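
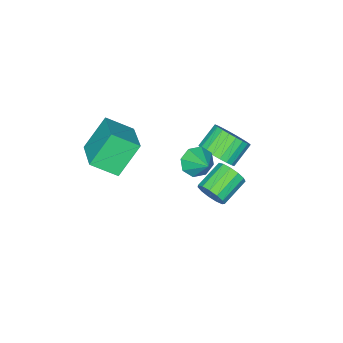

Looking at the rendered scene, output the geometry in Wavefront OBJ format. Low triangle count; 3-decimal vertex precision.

v 1.802 2.216 1.582
v 2.304 2.443 0.989
v 2.198 3.264 2.318
v 1.74 2.695 0.932
v 1.213 2.667 1.257
v 1.031 2.374 1.772
v 1.3 1.989 2.176
v 1.864 1.737 2.232
v 2.391 1.765 1.908
v 2.574 2.058 1.393
v -1.282 0.55 -1.552
v -0.793 1.204 -0.959
v -1.869 1.225 -0.095
v -2.358 0.57 -0.688
v -0.984 1.449 -1.202
v -2.059 1.469 -0.338
v -1.22 1.556 -1.499
v -2.295 1.577 -0.634
v -1.465 1.511 -1.803
v -2.541 1.531 -0.939
v -1.683 1.319 -2.07
v -2.759 1.339 -1.206
v -1.84 1.009 -2.257
v -2.916 1.03 -1.393
v -1.912 0.63 -2.338
v -2.987 0.651 -1.474
v -1.888 0.239 -2.298
v -2.963 0.26 -1.434
v -1.771 -0.105 -2.145
v -2.847 -0.084 -1.281
v -1.581 -0.349 -1.902
v -2.656 -0.329 -1.038
v -1.345 -0.457 -1.606
v -2.42 -0.436 -0.741
v -1.099 -0.411 -1.301
v -2.175 -0.391 -0.437
v -0.881 -0.219 -1.034
v -1.957 -0.199 -0.17
v -0.724 0.09 -0.847
v -1.8 0.111 0.017
v -0.653 0.469 -0.766
v -1.728 0.49 0.098
v -0.677 0.86 -0.806
v -1.752 0.881 0.058
v -0.606 0.866 -3.936
v -0.308 0.588 -3.235
v -1.797 0.537 -2.624
v -2.094 0.814 -3.324
v -0.311 1.044 -3.203
v -1.799 0.993 -2.591
v -0.407 1.442 -3.403
v -1.895 1.391 -2.791
v -0.566 1.658 -3.773
v -2.054 1.607 -3.161
v -0.738 1.622 -4.194
v -2.226 1.571 -3.582
v -0.868 1.346 -4.533
v -2.356 1.295 -3.922
v -0.915 0.917 -4.683
v -2.403 0.866 -4.071
v -0.863 0.472 -4.595
v -2.352 0.421 -3.984
v -0.73 0.152 -4.298
v -2.219 0.101 -3.687
v -0.558 0.058 -3.886
v -2.046 0.007 -3.275
v -0.4 0.221 -3.49
v -1.889 0.17 -2.878
v 2.731 -2.258 -0.766
v 3.585 -3.232 0.049
v 1.515 -2.05 0.757
v 2.369 -3.023 1.572
v 3.871 -0.677 -0.072
v 4.725 -1.65 0.743
v 2.655 -0.468 1.451
v 3.509 -1.442 2.266
f 2 1 4
f 2 4 3
f 4 1 5
f 4 5 3
f 5 1 6
f 5 6 3
f 6 1 7
f 6 7 3
f 7 1 8
f 7 8 3
f 8 1 9
f 8 9 3
f 9 1 10
f 9 10 3
f 10 1 2
f 10 2 3
f 12 11 15
f 12 15 13
f 13 15 16
f 13 16 14
f 15 11 17
f 15 17 16
f 16 17 18
f 16 18 14
f 17 11 19
f 17 19 18
f 18 19 20
f 18 20 14
f 19 11 21
f 19 21 20
f 20 21 22
f 20 22 14
f 21 11 23
f 21 23 22
f 22 23 24
f 22 24 14
f 23 11 25
f 23 25 24
f 24 25 26
f 24 26 14
f 25 11 27
f 25 27 26
f 26 27 28
f 26 28 14
f 27 11 29
f 27 29 28
f 28 29 30
f 28 30 14
f 29 11 31
f 29 31 30
f 30 31 32
f 30 32 14
f 31 11 33
f 31 33 32
f 32 33 34
f 32 34 14
f 33 11 35
f 33 35 34
f 34 35 36
f 34 36 14
f 35 11 37
f 35 37 36
f 36 37 38
f 36 38 14
f 37 11 39
f 37 39 38
f 38 39 40
f 38 40 14
f 39 11 41
f 39 41 40
f 40 41 42
f 40 42 14
f 41 11 43
f 41 43 42
f 42 43 44
f 42 44 14
f 43 11 12
f 43 12 44
f 44 12 13
f 44 13 14
f 46 45 49
f 46 49 47
f 47 49 50
f 47 50 48
f 49 45 51
f 49 51 50
f 50 51 52
f 50 52 48
f 51 45 53
f 51 53 52
f 52 53 54
f 52 54 48
f 53 45 55
f 53 55 54
f 54 55 56
f 54 56 48
f 55 45 57
f 55 57 56
f 56 57 58
f 56 58 48
f 57 45 59
f 57 59 58
f 58 59 60
f 58 60 48
f 59 45 61
f 59 61 60
f 60 61 62
f 60 62 48
f 61 45 63
f 61 63 62
f 62 63 64
f 62 64 48
f 63 45 65
f 63 65 64
f 64 65 66
f 64 66 48
f 65 45 67
f 65 67 66
f 66 67 68
f 66 68 48
f 67 45 46
f 67 46 68
f 68 46 47
f 68 47 48
f 70 72 69
f 73 70 69
f 69 72 71
f 71 73 69
f 70 76 72
f 74 70 73
f 74 76 70
f 72 76 71
f 75 73 71
f 71 76 75
f 75 74 73
f 76 74 75



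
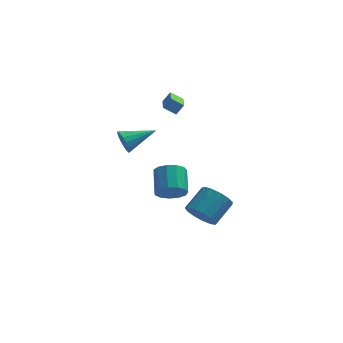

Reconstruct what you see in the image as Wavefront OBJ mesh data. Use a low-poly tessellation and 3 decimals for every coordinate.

v 3.175 -4.484 -2.62
v 4.048 -4.63 -3.24
v 4.957 -3.442 -2.239
v 4.085 -3.296 -1.62
v 3.732 -4.176 -3.493
v 4.642 -2.987 -2.492
v 3.24 -3.819 -3.469
v 4.149 -2.631 -2.468
v 2.727 -3.673 -3.175
v 3.636 -2.485 -2.175
v 2.356 -3.785 -2.706
v 3.266 -2.597 -1.705
v 2.246 -4.119 -2.209
v 3.155 -2.931 -1.208
v 2.43 -4.569 -1.843
v 3.34 -3.38 -0.842
v 2.852 -4.991 -1.723
v 3.761 -3.803 -0.723
v 3.375 -5.253 -1.889
v 4.285 -4.065 -0.888
v 3.836 -5.271 -2.287
v 4.745 -4.082 -1.286
v 4.086 -5.038 -2.79
v 4.996 -3.85 -1.79
v 1.067 1.036 -4.308
v 1.939 0.797 -3.794
v 1.765 2.346 -2.778
v 0.893 2.584 -3.292
v 2.103 1.118 -4.256
v 1.928 2.667 -3.24
v 1.937 1.413 -4.734
v 1.763 2.962 -3.719
v 1.496 1.589 -5.077
v 1.321 3.137 -4.062
v 0.918 1.588 -5.176
v 0.743 3.137 -4.161
v 0.388 1.412 -4.999
v 0.213 2.961 -3.984
v 0.073 1.117 -4.603
v -0.101 2.666 -3.587
v 0.074 0.796 -4.112
v -0.1 2.344 -3.097
v 0.391 0.551 -3.684
v 0.216 2.099 -2.669
v 0.922 0.46 -3.454
v 0.747 2.008 -2.439
v 1.499 0.552 -3.495
v 1.324 2.1 -2.48
v 1.259 2.738 1.653
v 0.457 2.792 2.178
v 1.102 4.462 1.238
v 0.3 4.515 1.763
v 1.72 2.945 2.337
v 0.918 2.998 2.862
v 1.563 4.668 1.922
v 0.761 4.722 2.447
v -1.645 -0.497 1.009
v -1.294 -0.77 0.262
v 0.225 0.377 1.571
v -1.458 -0.36 0.171
v -1.672 0.013 0.305
v -1.879 0.249 0.627
v -2.024 0.285 1.052
v -2.067 0.112 1.466
v -1.997 -0.225 1.757
v -1.833 -0.634 1.848
v -1.619 -1.007 1.714
v -1.411 -1.243 1.391
v -1.267 -1.279 0.966
v -1.224 -1.106 0.553
f 2 1 5
f 2 5 3
f 3 5 6
f 3 6 4
f 5 1 7
f 5 7 6
f 6 7 8
f 6 8 4
f 7 1 9
f 7 9 8
f 8 9 10
f 8 10 4
f 9 1 11
f 9 11 10
f 10 11 12
f 10 12 4
f 11 1 13
f 11 13 12
f 12 13 14
f 12 14 4
f 13 1 15
f 13 15 14
f 14 15 16
f 14 16 4
f 15 1 17
f 15 17 16
f 16 17 18
f 16 18 4
f 17 1 19
f 17 19 18
f 18 19 20
f 18 20 4
f 19 1 21
f 19 21 20
f 20 21 22
f 20 22 4
f 21 1 23
f 21 23 22
f 22 23 24
f 22 24 4
f 23 1 2
f 23 2 24
f 24 2 3
f 24 3 4
f 26 25 29
f 26 29 27
f 27 29 30
f 27 30 28
f 29 25 31
f 29 31 30
f 30 31 32
f 30 32 28
f 31 25 33
f 31 33 32
f 32 33 34
f 32 34 28
f 33 25 35
f 33 35 34
f 34 35 36
f 34 36 28
f 35 25 37
f 35 37 36
f 36 37 38
f 36 38 28
f 37 25 39
f 37 39 38
f 38 39 40
f 38 40 28
f 39 25 41
f 39 41 40
f 40 41 42
f 40 42 28
f 41 25 43
f 41 43 42
f 42 43 44
f 42 44 28
f 43 25 45
f 43 45 44
f 44 45 46
f 44 46 28
f 45 25 47
f 45 47 46
f 46 47 48
f 46 48 28
f 47 25 26
f 47 26 48
f 48 26 27
f 48 27 28
f 50 52 49
f 53 50 49
f 49 52 51
f 51 53 49
f 50 56 52
f 54 50 53
f 54 56 50
f 52 56 51
f 55 53 51
f 51 56 55
f 55 54 53
f 56 54 55
f 58 57 60
f 58 60 59
f 60 57 61
f 60 61 59
f 61 57 62
f 61 62 59
f 62 57 63
f 62 63 59
f 63 57 64
f 63 64 59
f 64 57 65
f 64 65 59
f 65 57 66
f 65 66 59
f 66 57 67
f 66 67 59
f 67 57 68
f 67 68 59
f 68 57 69
f 68 69 59
f 69 57 70
f 69 70 59
f 70 57 58
f 70 58 59



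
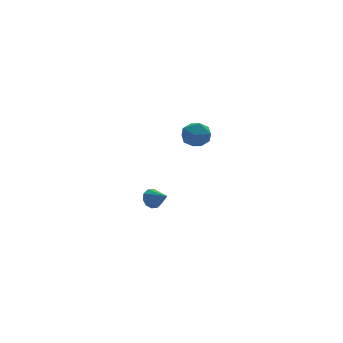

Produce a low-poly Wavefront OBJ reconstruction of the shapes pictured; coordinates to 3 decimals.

v -3.401 1.79 -4.054
v -2.907 1.719 -4.501
v -2.979 0.77 -3.426
v -2.769 1.963 -4.197
v -2.872 2.141 -3.837
v -3.177 2.185 -3.561
v -3.567 2.079 -3.472
v -3.894 1.862 -3.606
v -4.032 1.618 -3.91
v -3.929 1.44 -4.27
v -3.624 1.396 -4.546
v -3.234 1.502 -4.635
v -3.091 -2.647 3.661
v -2.362 -3.135 3.487
v -3.898 -3.585 2.913
v -3.169 -4.073 2.739
v -3.492 -4.033 3.571
v -2.994 -3.454 4.034
v -3.266 -3.266 2.366
v -2.768 -2.687 2.829
v -2.471 -3.517 2.687
v -2.61 -3.992 3.431
v -3.65 -2.728 2.969
v -3.789 -3.203 3.713
f 2 1 4
f 2 4 3
f 4 1 5
f 4 5 3
f 5 1 6
f 5 6 3
f 6 1 7
f 6 7 3
f 7 1 8
f 7 8 3
f 8 1 9
f 8 9 3
f 9 1 10
f 9 10 3
f 10 1 11
f 10 11 3
f 11 1 12
f 11 12 3
f 12 1 2
f 12 2 3
f 13 24 18
f 13 18 14
f 13 14 20
f 13 20 23
f 13 23 24
f 14 18 22
f 18 24 17
f 24 23 15
f 23 20 19
f 20 14 21
f 16 22 17
f 16 17 15
f 16 15 19
f 16 19 21
f 16 21 22
f 17 22 18
f 15 17 24
f 19 15 23
f 21 19 20
f 22 21 14



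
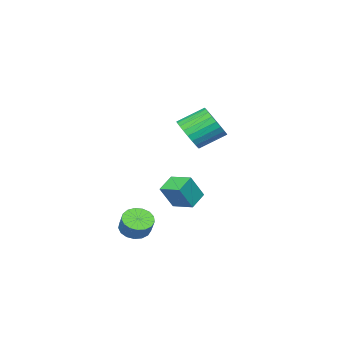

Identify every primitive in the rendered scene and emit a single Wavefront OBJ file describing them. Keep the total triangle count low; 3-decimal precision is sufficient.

v 0.254 0.452 2.221
v 1.004 0.839 2.775
v -0.084 1.716 3.634
v -0.834 1.328 3.079
v 0.983 1.101 2.481
v -0.105 1.978 3.34
v 0.85 1.263 2.147
v -0.237 2.14 3.006
v 0.627 1.302 1.825
v -0.46 2.179 2.683
v 0.347 1.212 1.563
v -0.74 2.089 2.421
v 0.053 1.006 1.4
v -1.035 1.883 2.259
v -0.21 0.715 1.363
v -1.298 1.592 2.222
v -0.403 0.384 1.457
v -1.491 1.261 2.315
v -0.496 0.064 1.666
v -1.584 0.941 2.525
v -0.475 -0.198 1.96
v -1.563 0.679 2.819
v -0.343 -0.36 2.294
v -1.43 0.517 3.153
v -0.12 -0.399 2.617
v -1.207 0.478 3.475
v 0.16 -0.309 2.879
v -0.927 0.568 3.737
v 0.455 -0.103 3.041
v -0.633 0.774 3.9
v 0.718 0.188 3.078
v -0.37 1.065 3.937
v 0.911 0.519 2.985
v -0.177 1.396 3.843
v 2.359 -1.139 -3.877
v 3.085 -1.009 -4.234
v 3.408 -0.471 -3.38
v 2.681 -0.601 -3.023
v 2.869 -0.702 -4.346
v 3.192 -0.163 -3.492
v 2.536 -0.494 -4.351
v 2.859 0.044 -3.497
v 2.162 -0.435 -4.247
v 2.485 0.104 -3.393
v 1.833 -0.536 -4.059
v 2.156 0.002 -3.205
v 1.625 -0.776 -3.829
v 1.948 -0.238 -2.975
v 1.584 -1.099 -3.61
v 1.907 -0.561 -2.756
v 1.721 -1.432 -3.452
v 2.044 -0.893 -2.598
v 2.004 -1.697 -3.391
v 2.327 -1.158 -2.537
v 2.368 -1.834 -3.442
v 2.691 -1.296 -2.588
v 2.73 -1.813 -3.593
v 3.053 -1.274 -2.739
v 3.007 -1.637 -3.808
v 3.33 -1.098 -2.954
v 3.135 -1.347 -4.04
v 3.458 -0.808 -3.186
v -2.288 -2.814 -4.168
v -3.328 -2.961 -3.608
v -2.343 -1.498 -3.925
v -3.383 -1.644 -3.365
v -1.517 -3.036 -2.795
v -2.557 -3.182 -2.235
v -1.572 -1.719 -2.552
v -2.612 -1.866 -1.992
f 2 1 5
f 2 5 3
f 3 5 6
f 3 6 4
f 5 1 7
f 5 7 6
f 6 7 8
f 6 8 4
f 7 1 9
f 7 9 8
f 8 9 10
f 8 10 4
f 9 1 11
f 9 11 10
f 10 11 12
f 10 12 4
f 11 1 13
f 11 13 12
f 12 13 14
f 12 14 4
f 13 1 15
f 13 15 14
f 14 15 16
f 14 16 4
f 15 1 17
f 15 17 16
f 16 17 18
f 16 18 4
f 17 1 19
f 17 19 18
f 18 19 20
f 18 20 4
f 19 1 21
f 19 21 20
f 20 21 22
f 20 22 4
f 21 1 23
f 21 23 22
f 22 23 24
f 22 24 4
f 23 1 25
f 23 25 24
f 24 25 26
f 24 26 4
f 25 1 27
f 25 27 26
f 26 27 28
f 26 28 4
f 27 1 29
f 27 29 28
f 28 29 30
f 28 30 4
f 29 1 31
f 29 31 30
f 30 31 32
f 30 32 4
f 31 1 33
f 31 33 32
f 32 33 34
f 32 34 4
f 33 1 2
f 33 2 34
f 34 2 3
f 34 3 4
f 36 35 39
f 36 39 37
f 37 39 40
f 37 40 38
f 39 35 41
f 39 41 40
f 40 41 42
f 40 42 38
f 41 35 43
f 41 43 42
f 42 43 44
f 42 44 38
f 43 35 45
f 43 45 44
f 44 45 46
f 44 46 38
f 45 35 47
f 45 47 46
f 46 47 48
f 46 48 38
f 47 35 49
f 47 49 48
f 48 49 50
f 48 50 38
f 49 35 51
f 49 51 50
f 50 51 52
f 50 52 38
f 51 35 53
f 51 53 52
f 52 53 54
f 52 54 38
f 53 35 55
f 53 55 54
f 54 55 56
f 54 56 38
f 55 35 57
f 55 57 56
f 56 57 58
f 56 58 38
f 57 35 59
f 57 59 58
f 58 59 60
f 58 60 38
f 59 35 61
f 59 61 60
f 60 61 62
f 60 62 38
f 61 35 36
f 61 36 62
f 62 36 37
f 62 37 38
f 64 66 63
f 67 64 63
f 63 66 65
f 65 67 63
f 64 70 66
f 68 64 67
f 68 70 64
f 66 70 65
f 69 67 65
f 65 70 69
f 69 68 67
f 70 68 69



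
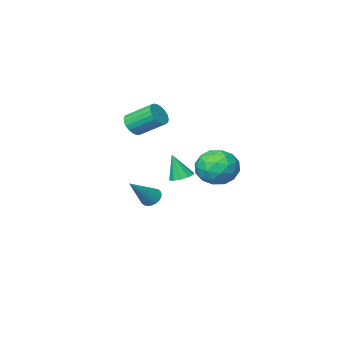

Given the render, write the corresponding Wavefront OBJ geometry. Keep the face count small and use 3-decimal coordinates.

v 1.98 -1.953 -1.271
v 2.312 -2.295 -1.524
v 3.26 -1.587 -0.089
v 2.353 -2.115 -1.625
v 2.338 -1.91 -1.672
v 2.269 -1.712 -1.658
v 2.155 -1.55 -1.585
v 2.015 -1.45 -1.464
v 1.869 -1.426 -1.314
v 1.74 -1.482 -1.157
v 1.648 -1.61 -1.017
v 1.606 -1.791 -0.916
v 1.621 -1.995 -0.869
v 1.691 -2.194 -0.883
v 1.805 -2.355 -0.956
v 1.945 -2.456 -1.077
v 2.091 -2.48 -1.228
v 2.219 -2.423 -1.385
v 1.182 3.97 2.557
v 2.016 4.493 2.643
v 2.004 2.767 1.897
v 2.838 3.29 1.983
v 2.386 2.944 2.791
v 1.878 3.687 3.199
v 2.142 3.573 1.341
v 1.634 4.316 1.749
v 2.609 4.247 1.891
v 2.761 3.859 2.788
v 1.259 3.401 1.752
v 1.411 3.013 2.649
v 1.527 4.337 2.658
v 2.493 2.923 1.882
v 2.228 2.72 2.357
v 2.718 3.027 2.408
v 1.446 3.864 2.985
v 1.936 4.171 3.035
v 2.154 3.261 3.122
v 2.084 3.089 1.505
v 2.574 3.396 1.555
v 1.302 4.233 2.132
v 1.792 4.54 2.183
v 1.866 3.999 1.418
v 2.366 4.5 2.267
v 2.849 3.793 1.879
v 2.44 3.959 1.501
v 2.141 4.396 1.741
v 2.455 4.272 2.793
v 2.938 3.565 2.406
v 2.672 3.361 2.881
v 2.374 3.798 3.12
v 2.803 4.127 2.352
v 1.082 3.695 2.134
v 1.565 2.988 1.747
v 1.646 3.462 1.42
v 1.348 3.899 1.659
v 1.171 3.467 2.661
v 1.654 2.76 2.273
v 1.879 2.864 2.799
v 1.58 3.301 3.039
v 1.217 3.133 2.188
v 3.282 -1.168 3.5
v 3.707 -1.204 3.95
v 2.963 -0.249 4.73
v 2.538 -0.212 4.28
v 3.8 -1.013 3.804
v 3.056 -0.057 4.584
v 3.803 -0.848 3.606
v 3.059 0.107 4.385
v 3.716 -0.739 3.389
v 2.972 0.216 4.169
v 3.554 -0.704 3.191
v 2.81 0.251 3.971
v 3.345 -0.749 3.047
v 2.601 0.206 3.827
v 3.125 -0.866 2.981
v 2.381 0.089 3.761
v 2.932 -1.036 3.005
v 2.188 -0.081 3.785
v 2.8 -1.228 3.115
v 2.056 -0.273 3.894
v 2.751 -1.41 3.291
v 2.007 -0.455 4.071
v 2.794 -1.55 3.503
v 2.05 -0.595 4.283
v 2.921 -1.624 3.715
v 2.177 -0.669 4.495
v 3.111 -1.619 3.89
v 2.367 -0.664 4.669
v 3.33 -1.536 3.997
v 2.586 -0.58 4.777
v 3.541 -1.389 4.018
v 2.797 -0.434 4.798
v 1.628 0.09 0.561
v 2.161 -0.033 0.4
v 1.932 -0.21 1.799
v 2.149 0.308 0.486
v 1.939 0.567 0.6
v 1.61 0.643 0.7
v 1.287 0.508 0.746
v 1.095 0.214 0.722
v 1.107 -0.128 0.636
v 1.317 -0.386 0.522
v 1.646 -0.462 0.422
v 1.969 -0.328 0.376
f 2 1 4
f 2 4 3
f 4 1 5
f 4 5 3
f 5 1 6
f 5 6 3
f 6 1 7
f 6 7 3
f 7 1 8
f 7 8 3
f 8 1 9
f 8 9 3
f 9 1 10
f 9 10 3
f 10 1 11
f 10 11 3
f 11 1 12
f 11 12 3
f 12 1 13
f 12 13 3
f 13 1 14
f 13 14 3
f 14 1 15
f 14 15 3
f 15 1 16
f 15 16 3
f 16 1 17
f 16 17 3
f 17 1 18
f 17 18 3
f 18 1 2
f 18 2 3
f 19 56 35
f 56 30 59
f 35 59 24
f 56 59 35
f 19 35 31
f 35 24 36
f 31 36 20
f 35 36 31
f 19 31 40
f 31 20 41
f 40 41 26
f 31 41 40
f 19 40 52
f 40 26 55
f 52 55 29
f 40 55 52
f 19 52 56
f 52 29 60
f 56 60 30
f 52 60 56
f 20 36 47
f 36 24 50
f 47 50 28
f 36 50 47
f 24 59 37
f 59 30 58
f 37 58 23
f 59 58 37
f 30 60 57
f 60 29 53
f 57 53 21
f 60 53 57
f 29 55 54
f 55 26 42
f 54 42 25
f 55 42 54
f 26 41 46
f 41 20 43
f 46 43 27
f 41 43 46
f 22 48 34
f 48 28 49
f 34 49 23
f 48 49 34
f 22 34 32
f 34 23 33
f 32 33 21
f 34 33 32
f 22 32 39
f 32 21 38
f 39 38 25
f 32 38 39
f 22 39 44
f 39 25 45
f 44 45 27
f 39 45 44
f 22 44 48
f 44 27 51
f 48 51 28
f 44 51 48
f 23 49 37
f 49 28 50
f 37 50 24
f 49 50 37
f 21 33 57
f 33 23 58
f 57 58 30
f 33 58 57
f 25 38 54
f 38 21 53
f 54 53 29
f 38 53 54
f 27 45 46
f 45 25 42
f 46 42 26
f 45 42 46
f 28 51 47
f 51 27 43
f 47 43 20
f 51 43 47
f 62 61 65
f 62 65 63
f 63 65 66
f 63 66 64
f 65 61 67
f 65 67 66
f 66 67 68
f 66 68 64
f 67 61 69
f 67 69 68
f 68 69 70
f 68 70 64
f 69 61 71
f 69 71 70
f 70 71 72
f 70 72 64
f 71 61 73
f 71 73 72
f 72 73 74
f 72 74 64
f 73 61 75
f 73 75 74
f 74 75 76
f 74 76 64
f 75 61 77
f 75 77 76
f 76 77 78
f 76 78 64
f 77 61 79
f 77 79 78
f 78 79 80
f 78 80 64
f 79 61 81
f 79 81 80
f 80 81 82
f 80 82 64
f 81 61 83
f 81 83 82
f 82 83 84
f 82 84 64
f 83 61 85
f 83 85 84
f 84 85 86
f 84 86 64
f 85 61 87
f 85 87 86
f 86 87 88
f 86 88 64
f 87 61 89
f 87 89 88
f 88 89 90
f 88 90 64
f 89 61 91
f 89 91 90
f 90 91 92
f 90 92 64
f 91 61 62
f 91 62 92
f 92 62 63
f 92 63 64
f 94 93 96
f 94 96 95
f 96 93 97
f 96 97 95
f 97 93 98
f 97 98 95
f 98 93 99
f 98 99 95
f 99 93 100
f 99 100 95
f 100 93 101
f 100 101 95
f 101 93 102
f 101 102 95
f 102 93 103
f 102 103 95
f 103 93 104
f 103 104 95
f 104 93 94
f 104 94 95



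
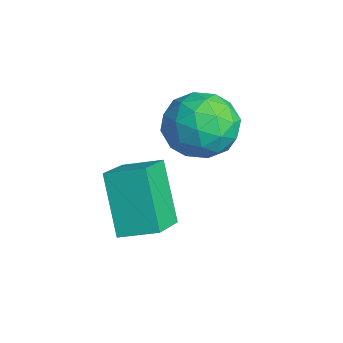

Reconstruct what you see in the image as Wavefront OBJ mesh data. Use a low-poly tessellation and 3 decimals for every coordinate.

v -2.629 1.271 3.313
v -1.489 1.388 2.838
v -3.111 -0.008 1.842
v -1.971 0.109 1.367
v -2.135 -0.473 2.45
v -1.837 0.317 3.359
v -2.763 1.063 1.321
v -2.465 1.853 2.23
v -1.572 1.259 1.607
v -1.184 0.31 2.305
v -3.416 1.07 2.375
v -3.028 0.121 3.073
v -2.017 1.441 3.205
v -2.583 -0.061 1.475
v -2.68 -0.404 2.112
v -2.01 -0.335 1.833
v -2.221 0.812 3.511
v -1.551 0.881 3.232
v -1.931 -0.213 3.004
v -3.049 0.499 1.448
v -2.379 0.568 1.169
v -2.59 1.715 2.847
v -1.92 1.784 2.568
v -2.669 1.593 1.676
v -1.395 1.435 2.202
v -1.678 0.683 1.337
v -2.144 1.244 1.31
v -1.969 1.708 1.844
v -1.167 0.876 2.612
v -1.45 0.125 1.747
v -1.547 -0.217 2.384
v -1.372 0.247 2.918
v -1.216 0.801 1.888
v -3.15 1.255 2.933
v -3.433 0.504 2.068
v -3.228 1.133 1.762
v -3.053 1.597 2.296
v -2.922 0.697 3.343
v -3.205 -0.055 2.478
v -2.631 -0.328 2.836
v -2.456 0.136 3.37
v -3.384 0.579 2.792
v -0.465 -1.929 -0.015
v -1.682 -1.905 1.757
v 0.102 -0.892 0.36
v -1.115 -0.868 2.132
v 0.715 -2.872 0.808
v -0.502 -2.848 2.58
v 1.282 -1.835 1.183
v 0.065 -1.811 2.955
f 1 38 17
f 38 12 41
f 17 41 6
f 38 41 17
f 1 17 13
f 17 6 18
f 13 18 2
f 17 18 13
f 1 13 22
f 13 2 23
f 22 23 8
f 13 23 22
f 1 22 34
f 22 8 37
f 34 37 11
f 22 37 34
f 1 34 38
f 34 11 42
f 38 42 12
f 34 42 38
f 2 18 29
f 18 6 32
f 29 32 10
f 18 32 29
f 6 41 19
f 41 12 40
f 19 40 5
f 41 40 19
f 12 42 39
f 42 11 35
f 39 35 3
f 42 35 39
f 11 37 36
f 37 8 24
f 36 24 7
f 37 24 36
f 8 23 28
f 23 2 25
f 28 25 9
f 23 25 28
f 4 30 16
f 30 10 31
f 16 31 5
f 30 31 16
f 4 16 14
f 16 5 15
f 14 15 3
f 16 15 14
f 4 14 21
f 14 3 20
f 21 20 7
f 14 20 21
f 4 21 26
f 21 7 27
f 26 27 9
f 21 27 26
f 4 26 30
f 26 9 33
f 30 33 10
f 26 33 30
f 5 31 19
f 31 10 32
f 19 32 6
f 31 32 19
f 3 15 39
f 15 5 40
f 39 40 12
f 15 40 39
f 7 20 36
f 20 3 35
f 36 35 11
f 20 35 36
f 9 27 28
f 27 7 24
f 28 24 8
f 27 24 28
f 10 33 29
f 33 9 25
f 29 25 2
f 33 25 29
f 44 46 43
f 47 44 43
f 43 46 45
f 45 47 43
f 44 50 46
f 48 44 47
f 48 50 44
f 46 50 45
f 49 47 45
f 45 50 49
f 49 48 47
f 50 48 49



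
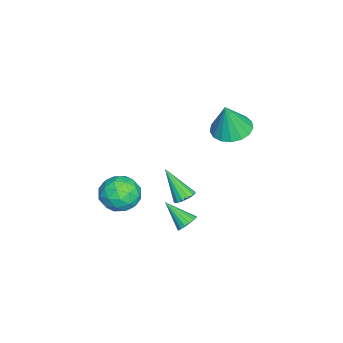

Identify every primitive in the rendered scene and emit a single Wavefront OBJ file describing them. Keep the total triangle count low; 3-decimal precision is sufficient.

v -0.394 0.877 -3.473
v 0.153 0.885 -3.203
v -0.886 -0.317 -2.447
v -0.003 1.079 -3.051
v -0.249 1.228 -2.996
v -0.527 1.296 -3.05
v -0.775 1.268 -3.202
v -0.936 1.15 -3.415
v -0.973 0.97 -3.642
v -0.877 0.769 -3.83
v -0.67 0.592 -3.937
v -0.4 0.481 -3.937
v -0.129 0.46 -3.831
v 0.082 0.535 -3.643
v 0.183 0.688 -3.416
v 0.614 -1.427 -1.578
v 1.111 -2.083 -0.826
v -0.791 -2.557 -1.634
v -0.294 -3.213 -0.882
v -0.671 -2.208 -0.582
v 0.197 -1.51 -0.547
v 0.123 -3.13 -1.913
v 0.991 -2.432 -1.878
v 0.808 -3.136 -1.033
v 0.317 -2.566 -0.211
v 0.003 -2.074 -2.249
v -0.488 -1.504 -1.427
v 0.986 -1.656 -1.197
v -0.666 -2.984 -1.263
v -0.888 -2.393 -1.086
v -0.595 -2.779 -0.645
v 0.448 -1.319 -1.033
v 0.741 -1.705 -0.591
v -0.307 -1.778 -0.448
v -0.421 -2.935 -1.869
v -0.128 -3.321 -1.427
v 0.915 -1.861 -1.815
v 1.208 -2.247 -1.374
v 0.627 -2.862 -2.012
v 1.1 -2.66 -0.877
v 0.274 -3.324 -0.91
v 0.519 -3.276 -1.516
v 1.029 -2.865 -1.495
v 0.811 -2.325 -0.394
v -0.015 -2.989 -0.427
v -0.236 -2.398 -0.25
v 0.274 -1.988 -0.23
v 0.633 -2.944 -0.515
v 0.335 -1.651 -2.033
v -0.491 -2.315 -2.066
v 0.046 -2.652 -2.23
v 0.556 -2.242 -2.21
v 0.046 -1.316 -1.55
v -0.78 -1.98 -1.583
v -0.709 -1.775 -0.965
v -0.199 -1.364 -0.944
v -0.313 -1.696 -1.945
v -2.079 0.425 -2.967
v -1.652 0.712 -2.622
v -2.621 -0.665 -1.393
v -1.917 0.889 -2.59
v -2.226 0.943 -2.659
v -2.496 0.857 -2.811
v -2.654 0.656 -3.005
v -2.658 0.393 -3.188
v -2.507 0.138 -3.313
v -2.242 -0.04 -3.345
v -1.933 -0.093 -3.275
v -1.663 -0.007 -3.123
v -1.505 0.194 -2.93
v -1.501 0.457 -2.746
v -2.517 2.612 2.303
v -1.828 1.851 2.035
v -2.103 2.348 4.117
v -1.549 2.275 2.033
v -1.491 2.775 2.092
v -1.668 3.238 2.2
v -2.04 3.558 2.331
v -2.52 3.661 2.456
v -3.001 3.523 2.545
v -3.37 3.177 2.579
v -3.544 2.701 2.55
v -3.482 2.205 2.463
v -3.2 1.802 2.341
v -2.761 1.585 2.209
v -2.266 1.602 2.099
f 2 1 4
f 2 4 3
f 4 1 5
f 4 5 3
f 5 1 6
f 5 6 3
f 6 1 7
f 6 7 3
f 7 1 8
f 7 8 3
f 8 1 9
f 8 9 3
f 9 1 10
f 9 10 3
f 10 1 11
f 10 11 3
f 11 1 12
f 11 12 3
f 12 1 13
f 12 13 3
f 13 1 14
f 13 14 3
f 14 1 15
f 14 15 3
f 15 1 2
f 15 2 3
f 16 53 32
f 53 27 56
f 32 56 21
f 53 56 32
f 16 32 28
f 32 21 33
f 28 33 17
f 32 33 28
f 16 28 37
f 28 17 38
f 37 38 23
f 28 38 37
f 16 37 49
f 37 23 52
f 49 52 26
f 37 52 49
f 16 49 53
f 49 26 57
f 53 57 27
f 49 57 53
f 17 33 44
f 33 21 47
f 44 47 25
f 33 47 44
f 21 56 34
f 56 27 55
f 34 55 20
f 56 55 34
f 27 57 54
f 57 26 50
f 54 50 18
f 57 50 54
f 26 52 51
f 52 23 39
f 51 39 22
f 52 39 51
f 23 38 43
f 38 17 40
f 43 40 24
f 38 40 43
f 19 45 31
f 45 25 46
f 31 46 20
f 45 46 31
f 19 31 29
f 31 20 30
f 29 30 18
f 31 30 29
f 19 29 36
f 29 18 35
f 36 35 22
f 29 35 36
f 19 36 41
f 36 22 42
f 41 42 24
f 36 42 41
f 19 41 45
f 41 24 48
f 45 48 25
f 41 48 45
f 20 46 34
f 46 25 47
f 34 47 21
f 46 47 34
f 18 30 54
f 30 20 55
f 54 55 27
f 30 55 54
f 22 35 51
f 35 18 50
f 51 50 26
f 35 50 51
f 24 42 43
f 42 22 39
f 43 39 23
f 42 39 43
f 25 48 44
f 48 24 40
f 44 40 17
f 48 40 44
f 59 58 61
f 59 61 60
f 61 58 62
f 61 62 60
f 62 58 63
f 62 63 60
f 63 58 64
f 63 64 60
f 64 58 65
f 64 65 60
f 65 58 66
f 65 66 60
f 66 58 67
f 66 67 60
f 67 58 68
f 67 68 60
f 68 58 69
f 68 69 60
f 69 58 70
f 69 70 60
f 70 58 71
f 70 71 60
f 71 58 59
f 71 59 60
f 73 72 75
f 73 75 74
f 75 72 76
f 75 76 74
f 76 72 77
f 76 77 74
f 77 72 78
f 77 78 74
f 78 72 79
f 78 79 74
f 79 72 80
f 79 80 74
f 80 72 81
f 80 81 74
f 81 72 82
f 81 82 74
f 82 72 83
f 82 83 74
f 83 72 84
f 83 84 74
f 84 72 85
f 84 85 74
f 85 72 86
f 85 86 74
f 86 72 73
f 86 73 74



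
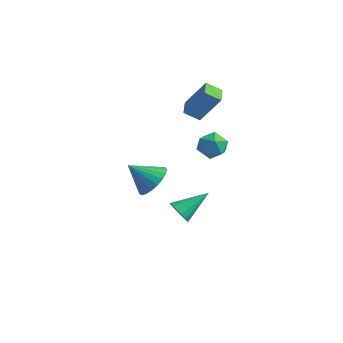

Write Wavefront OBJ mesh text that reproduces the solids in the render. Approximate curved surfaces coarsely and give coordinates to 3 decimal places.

v 0.542 -3.613 1.46
v 1.327 -4.25 1.867
v -0.582 -4.267 2.6
v 1.367 -3.877 2.121
v 1.265 -3.458 2.261
v 1.037 -3.066 2.262
v 0.724 -2.768 2.124
v 0.38 -2.617 1.872
v 0.063 -2.637 1.548
v -0.171 -2.827 1.209
v -0.281 -3.152 0.913
v -0.249 -3.557 0.712
v -0.081 -3.971 0.64
v 0.195 -4.324 0.71
v 0.531 -4.553 0.909
v 0.869 -4.62 1.204
v 1.151 -4.513 1.543
v -1.951 2.704 3.091
v -0.914 3.218 4.843
v -1.208 3.204 2.505
v -0.171 3.719 4.257
v -1.369 1.761 3.023
v -0.332 2.276 4.775
v -0.626 2.262 2.437
v 0.411 2.776 4.189
v -0.158 -0.339 -3.488
v 0.367 -0.818 -3.12
v 0.658 1.319 -2.492
v 0.547 -0.714 -3.441
v 0.566 -0.524 -3.773
v 0.42 -0.292 -4.04
v 0.14 -0.071 -4.18
v -0.207 0.089 -4.162
v -0.543 0.151 -3.989
v -0.791 0.1 -3.702
v -0.894 -0.051 -3.366
v -0.828 -0.269 -3.057
v -0.609 -0.502 -2.848
v -0.286 -0.699 -2.785
v 0.066 -0.813 -2.883
v 0.49 2.646 1.189
v 1.287 2.209 1.522
v -0.127 1.251 0.838
v 0.67 0.814 1.171
v 0.07 1.261 1.785
v 0.452 2.123 2.002
v 0.708 1.337 0.358
v 1.09 2.199 0.575
v 1.422 1.401 1.008
v 1.027 1.353 1.89
v 0.133 2.107 0.47
v -0.262 2.059 1.352
f 2 1 4
f 2 4 3
f 4 1 5
f 4 5 3
f 5 1 6
f 5 6 3
f 6 1 7
f 6 7 3
f 7 1 8
f 7 8 3
f 8 1 9
f 8 9 3
f 9 1 10
f 9 10 3
f 10 1 11
f 10 11 3
f 11 1 12
f 11 12 3
f 12 1 13
f 12 13 3
f 13 1 14
f 13 14 3
f 14 1 15
f 14 15 3
f 15 1 16
f 15 16 3
f 16 1 17
f 16 17 3
f 17 1 2
f 17 2 3
f 19 21 18
f 22 19 18
f 18 21 20
f 20 22 18
f 19 25 21
f 23 19 22
f 23 25 19
f 21 25 20
f 24 22 20
f 20 25 24
f 24 23 22
f 25 23 24
f 27 26 29
f 27 29 28
f 29 26 30
f 29 30 28
f 30 26 31
f 30 31 28
f 31 26 32
f 31 32 28
f 32 26 33
f 32 33 28
f 33 26 34
f 33 34 28
f 34 26 35
f 34 35 28
f 35 26 36
f 35 36 28
f 36 26 37
f 36 37 28
f 37 26 38
f 37 38 28
f 38 26 39
f 38 39 28
f 39 26 40
f 39 40 28
f 40 26 27
f 40 27 28
f 41 52 46
f 41 46 42
f 41 42 48
f 41 48 51
f 41 51 52
f 42 46 50
f 46 52 45
f 52 51 43
f 51 48 47
f 48 42 49
f 44 50 45
f 44 45 43
f 44 43 47
f 44 47 49
f 44 49 50
f 45 50 46
f 43 45 52
f 47 43 51
f 49 47 48
f 50 49 42



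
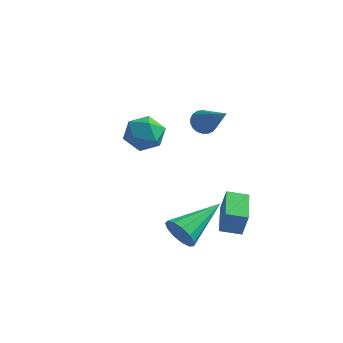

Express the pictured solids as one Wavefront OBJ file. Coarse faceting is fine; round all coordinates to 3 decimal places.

v 2.676 -0.948 -3.747
v 2.931 -0.991 -2.688
v 2.183 0.468 -3.57
v 2.438 0.425 -2.511
v 3.482 -0.645 -3.929
v 3.737 -0.688 -2.87
v 2.989 0.771 -3.752
v 3.244 0.728 -2.693
v 2.009 -3.201 -2.483
v 2.23 -3.531 -1.858
v 2.871 -1.399 -1.837
v 2.539 -3.58 -2.133
v 2.681 -3.51 -2.519
v 2.608 -3.341 -2.893
v 2.346 -3.128 -3.138
v 1.976 -2.938 -3.174
v 1.617 -2.832 -2.991
v 1.382 -2.843 -2.646
v 1.346 -2.968 -2.25
v 1.521 -3.167 -1.928
v 1.85 -3.377 -1.782
v -1.389 2.035 -0.233
v -0.589 1.8 -0.583
v -2.051 1.04 -1.077
v -1.251 0.805 -1.427
v -1.442 0.611 -0.565
v -1.032 1.226 -0.043
v -1.608 1.614 -1.617
v -1.198 2.229 -1.095
v -0.724 1.54 -1.439
v -0.622 0.92 -0.788
v -2.018 1.92 -0.872
v -1.916 1.3 -0.221
v 1.441 0.588 1.03
v 1.829 0.539 0.629
v 2.639 -0.228 2.29
v 1.878 0.748 0.719
v 1.852 0.93 0.862
v 1.754 1.053 1.034
v 1.603 1.095 1.206
v 1.423 1.05 1.347
v 1.247 0.925 1.434
v 1.104 0.742 1.45
v 1.02 0.532 1.395
v 1.008 0.332 1.276
v 1.072 0.176 1.115
v 1.199 0.092 0.939
v 1.368 0.093 0.779
v 1.55 0.18 0.663
v 1.713 0.338 0.61
f 2 4 1
f 5 2 1
f 1 4 3
f 3 5 1
f 2 8 4
f 6 2 5
f 6 8 2
f 4 8 3
f 7 5 3
f 3 8 7
f 7 6 5
f 8 6 7
f 10 9 12
f 10 12 11
f 12 9 13
f 12 13 11
f 13 9 14
f 13 14 11
f 14 9 15
f 14 15 11
f 15 9 16
f 15 16 11
f 16 9 17
f 16 17 11
f 17 9 18
f 17 18 11
f 18 9 19
f 18 19 11
f 19 9 20
f 19 20 11
f 20 9 21
f 20 21 11
f 21 9 10
f 21 10 11
f 22 33 27
f 22 27 23
f 22 23 29
f 22 29 32
f 22 32 33
f 23 27 31
f 27 33 26
f 33 32 24
f 32 29 28
f 29 23 30
f 25 31 26
f 25 26 24
f 25 24 28
f 25 28 30
f 25 30 31
f 26 31 27
f 24 26 33
f 28 24 32
f 30 28 29
f 31 30 23
f 35 34 37
f 35 37 36
f 37 34 38
f 37 38 36
f 38 34 39
f 38 39 36
f 39 34 40
f 39 40 36
f 40 34 41
f 40 41 36
f 41 34 42
f 41 42 36
f 42 34 43
f 42 43 36
f 43 34 44
f 43 44 36
f 44 34 45
f 44 45 36
f 45 34 46
f 45 46 36
f 46 34 47
f 46 47 36
f 47 34 48
f 47 48 36
f 48 34 49
f 48 49 36
f 49 34 50
f 49 50 36
f 50 34 35
f 50 35 36



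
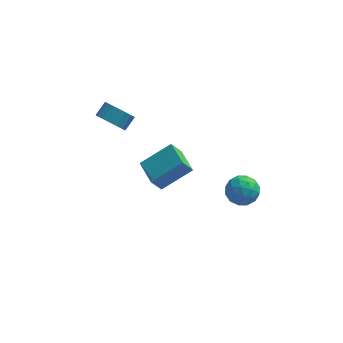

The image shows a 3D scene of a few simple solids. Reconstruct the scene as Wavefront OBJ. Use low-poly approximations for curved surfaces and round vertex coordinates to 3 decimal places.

v 3.906 1.639 -2.043
v 4.721 1.025 -2.374
v 2.779 0.535 -2.766
v 3.594 -0.079 -3.097
v 3.366 -0.01 -2.051
v 4.062 0.673 -1.605
v 3.438 0.887 -3.535
v 4.134 1.57 -3.089
v 4.431 0.56 -3.297
v 4.387 0.006 -2.379
v 3.113 1.554 -2.761
v 3.069 1 -1.843
v 4.412 1.429 -2.145
v 3.088 0.131 -2.995
v 2.954 0.172 -2.38
v 3.432 -0.189 -2.575
v 4.025 1.222 -1.693
v 4.504 0.861 -1.888
v 3.707 0.253 -1.698
v 2.996 0.699 -3.252
v 3.475 0.338 -3.447
v 4.068 1.749 -2.565
v 4.546 1.388 -2.76
v 3.793 1.307 -3.442
v 4.721 0.795 -2.882
v 4.059 0.146 -3.307
v 3.967 0.714 -3.564
v 4.376 1.115 -3.302
v 4.695 0.469 -2.343
v 4.032 -0.18 -2.768
v 3.898 -0.139 -2.153
v 4.308 0.262 -1.891
v 4.525 0.196 -2.885
v 3.468 1.74 -2.372
v 2.805 1.091 -2.797
v 3.192 1.298 -3.249
v 3.602 1.699 -2.987
v 3.441 1.414 -1.833
v 2.779 0.765 -2.258
v 3.124 0.445 -1.838
v 3.533 0.846 -1.576
v 2.975 1.364 -2.255
v -3.843 1.71 2.29
v -3.027 1.64 1.734
v -2.56 2.321 2.334
v -3.377 2.39 2.89
v -3.274 1.99 1.53
v -2.807 2.67 2.13
v -3.651 2.275 1.5
v -3.184 2.955 2.1
v -4.072 2.431 1.651
v -3.606 3.111 2.251
v -4.441 2.421 1.948
v -3.974 3.101 2.548
v -4.673 2.249 2.324
v -4.206 2.929 2.924
v -4.715 1.953 2.692
v -4.248 2.633 3.292
v -4.557 1.602 2.967
v -4.091 2.282 3.568
v -4.236 1.275 3.088
v -3.769 1.955 3.688
v -3.824 1.048 3.026
v -3.358 1.728 3.626
v -3.418 0.972 2.795
v -2.951 1.653 3.395
v -3.108 1.066 2.448
v -2.642 1.746 3.049
v -2.967 1.307 2.066
v -2.501 1.987 2.666
v -0.57 -2.456 0.691
v -1.108 -2.823 1.723
v -1.336 -0.988 0.815
v -1.873 -1.355 1.847
v 1.093 -1.685 1.833
v 0.556 -2.052 2.865
v 0.328 -0.217 1.957
v -0.21 -0.584 2.989
f 1 38 17
f 38 12 41
f 17 41 6
f 38 41 17
f 1 17 13
f 17 6 18
f 13 18 2
f 17 18 13
f 1 13 22
f 13 2 23
f 22 23 8
f 13 23 22
f 1 22 34
f 22 8 37
f 34 37 11
f 22 37 34
f 1 34 38
f 34 11 42
f 38 42 12
f 34 42 38
f 2 18 29
f 18 6 32
f 29 32 10
f 18 32 29
f 6 41 19
f 41 12 40
f 19 40 5
f 41 40 19
f 12 42 39
f 42 11 35
f 39 35 3
f 42 35 39
f 11 37 36
f 37 8 24
f 36 24 7
f 37 24 36
f 8 23 28
f 23 2 25
f 28 25 9
f 23 25 28
f 4 30 16
f 30 10 31
f 16 31 5
f 30 31 16
f 4 16 14
f 16 5 15
f 14 15 3
f 16 15 14
f 4 14 21
f 14 3 20
f 21 20 7
f 14 20 21
f 4 21 26
f 21 7 27
f 26 27 9
f 21 27 26
f 4 26 30
f 26 9 33
f 30 33 10
f 26 33 30
f 5 31 19
f 31 10 32
f 19 32 6
f 31 32 19
f 3 15 39
f 15 5 40
f 39 40 12
f 15 40 39
f 7 20 36
f 20 3 35
f 36 35 11
f 20 35 36
f 9 27 28
f 27 7 24
f 28 24 8
f 27 24 28
f 10 33 29
f 33 9 25
f 29 25 2
f 33 25 29
f 44 43 47
f 44 47 45
f 45 47 48
f 45 48 46
f 47 43 49
f 47 49 48
f 48 49 50
f 48 50 46
f 49 43 51
f 49 51 50
f 50 51 52
f 50 52 46
f 51 43 53
f 51 53 52
f 52 53 54
f 52 54 46
f 53 43 55
f 53 55 54
f 54 55 56
f 54 56 46
f 55 43 57
f 55 57 56
f 56 57 58
f 56 58 46
f 57 43 59
f 57 59 58
f 58 59 60
f 58 60 46
f 59 43 61
f 59 61 60
f 60 61 62
f 60 62 46
f 61 43 63
f 61 63 62
f 62 63 64
f 62 64 46
f 63 43 65
f 63 65 64
f 64 65 66
f 64 66 46
f 65 43 67
f 65 67 66
f 66 67 68
f 66 68 46
f 67 43 69
f 67 69 68
f 68 69 70
f 68 70 46
f 69 43 44
f 69 44 70
f 70 44 45
f 70 45 46
f 72 74 71
f 75 72 71
f 71 74 73
f 73 75 71
f 72 78 74
f 76 72 75
f 76 78 72
f 74 78 73
f 77 75 73
f 73 78 77
f 77 76 75
f 78 76 77



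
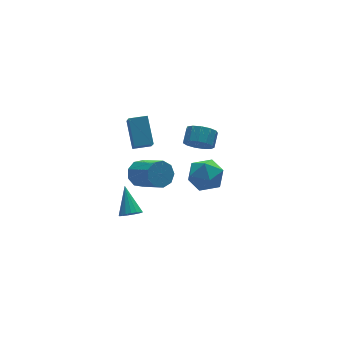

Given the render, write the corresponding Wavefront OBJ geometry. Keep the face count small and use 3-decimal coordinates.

v -3.908 -1.445 3.303
v -3.593 -0.069 4.604
v -3.628 -0.586 2.327
v -3.312 0.79 3.628
v -2.868 -1.73 3.352
v -2.552 -0.354 4.653
v -2.587 -0.871 2.376
v -2.272 0.505 3.677
v -3.443 0.176 -4.375
v -2.992 -0.244 -4.024
v -3.117 1.624 -3.065
v -2.795 -0.084 -4.25
v -2.746 0.136 -4.504
v -2.858 0.364 -4.73
v -3.103 0.55 -4.874
v -3.427 0.65 -4.903
v -3.754 0.641 -4.812
v -4.01 0.526 -4.621
v -4.136 0.331 -4.373
v -4.104 0.1 -4.126
v -3.92 -0.114 -3.936
v -3.627 -0.261 -3.846
v -3.292 -0.308 -3.878
v 0.45 -0.781 1.217
v 1.175 -0.928 0.67
v 1.755 -0.246 1.257
v 1.03 -0.099 1.803
v 0.916 -0.529 0.464
v 1.496 0.152 1.051
v 0.508 -0.211 0.497
v 1.088 0.471 1.084
v 0.082 -0.073 0.758
v 0.662 0.608 1.345
v -0.227 -0.16 1.165
v 0.353 0.521 1.752
v -0.321 -0.444 1.588
v 0.259 0.237 2.175
v -0.171 -0.835 1.894
v 0.409 -0.154 2.48
v 0.177 -1.209 1.984
v 0.757 -0.527 2.571
v 0.611 -1.447 1.831
v 1.191 -0.765 2.417
v 0.995 -1.473 1.482
v 1.575 -0.792 2.069
v 1.205 -1.28 1.05
v 1.785 -0.598 1.636
v -3.433 -1.217 0.538
v -2.956 -1.543 -0.152
v -2.51 -3.188 0.932
v -2.987 -2.863 1.622
v -2.594 -1.204 0.213
v -2.148 -2.849 1.297
v -2.625 -0.872 0.731
v -2.179 -2.517 1.814
v -3.034 -0.701 1.158
v -2.588 -2.346 2.241
v -3.63 -0.772 1.295
v -3.184 -2.417 2.379
v -4.134 -1.051 1.078
v -3.687 -2.697 2.162
v -4.31 -1.409 0.609
v -3.864 -3.054 1.692
v -4.076 -1.676 0.106
v -3.63 -3.321 1.19
v -3.541 -1.729 -0.194
v -3.095 -3.374 0.889
v 1.448 0.679 -2.645
v 2.241 -0.262 -2.626
v 0.079 -0.458 -1.754
v 0.872 -1.399 -1.735
v 1.068 -0.413 -1.025
v 1.915 0.289 -1.575
v 0.405 -1.009 -2.805
v 1.252 -0.307 -3.355
v 1.597 -1.305 -2.724
v 2.006 -0.936 -1.624
v 0.314 0.216 -2.756
v 0.723 0.585 -1.656
f 2 4 1
f 5 2 1
f 1 4 3
f 3 5 1
f 2 8 4
f 6 2 5
f 6 8 2
f 4 8 3
f 7 5 3
f 3 8 7
f 7 6 5
f 8 6 7
f 10 9 12
f 10 12 11
f 12 9 13
f 12 13 11
f 13 9 14
f 13 14 11
f 14 9 15
f 14 15 11
f 15 9 16
f 15 16 11
f 16 9 17
f 16 17 11
f 17 9 18
f 17 18 11
f 18 9 19
f 18 19 11
f 19 9 20
f 19 20 11
f 20 9 21
f 20 21 11
f 21 9 22
f 21 22 11
f 22 9 23
f 22 23 11
f 23 9 10
f 23 10 11
f 25 24 28
f 25 28 26
f 26 28 29
f 26 29 27
f 28 24 30
f 28 30 29
f 29 30 31
f 29 31 27
f 30 24 32
f 30 32 31
f 31 32 33
f 31 33 27
f 32 24 34
f 32 34 33
f 33 34 35
f 33 35 27
f 34 24 36
f 34 36 35
f 35 36 37
f 35 37 27
f 36 24 38
f 36 38 37
f 37 38 39
f 37 39 27
f 38 24 40
f 38 40 39
f 39 40 41
f 39 41 27
f 40 24 42
f 40 42 41
f 41 42 43
f 41 43 27
f 42 24 44
f 42 44 43
f 43 44 45
f 43 45 27
f 44 24 46
f 44 46 45
f 45 46 47
f 45 47 27
f 46 24 25
f 46 25 47
f 47 25 26
f 47 26 27
f 49 48 52
f 49 52 50
f 50 52 53
f 50 53 51
f 52 48 54
f 52 54 53
f 53 54 55
f 53 55 51
f 54 48 56
f 54 56 55
f 55 56 57
f 55 57 51
f 56 48 58
f 56 58 57
f 57 58 59
f 57 59 51
f 58 48 60
f 58 60 59
f 59 60 61
f 59 61 51
f 60 48 62
f 60 62 61
f 61 62 63
f 61 63 51
f 62 48 64
f 62 64 63
f 63 64 65
f 63 65 51
f 64 48 66
f 64 66 65
f 65 66 67
f 65 67 51
f 66 48 49
f 66 49 67
f 67 49 50
f 67 50 51
f 68 79 73
f 68 73 69
f 68 69 75
f 68 75 78
f 68 78 79
f 69 73 77
f 73 79 72
f 79 78 70
f 78 75 74
f 75 69 76
f 71 77 72
f 71 72 70
f 71 70 74
f 71 74 76
f 71 76 77
f 72 77 73
f 70 72 79
f 74 70 78
f 76 74 75
f 77 76 69



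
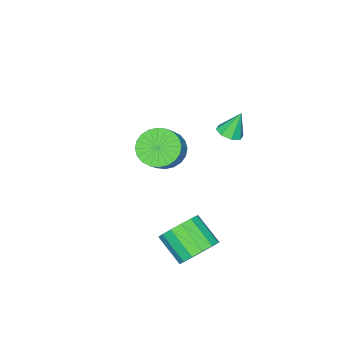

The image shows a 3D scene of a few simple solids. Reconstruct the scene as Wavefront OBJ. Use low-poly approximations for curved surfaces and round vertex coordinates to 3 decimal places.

v -1.549 0.91 1.302
v -1.086 1.364 1.335
v -1.951 1.23 2.518
v -1.512 1.54 1.148
v -1.96 1.346 1.051
v -2.167 0.897 1.101
v -2.012 0.455 1.269
v -1.586 0.279 1.456
v -1.138 0.473 1.553
v -0.931 0.922 1.503
v -2.463 -3.617 -2.805
v -1.661 -3.892 -3.506
v -0.895 -3.618 -2.736
v -1.697 -3.343 -2.035
v -1.716 -3.476 -3.599
v -0.949 -3.203 -2.83
v -1.884 -3.082 -3.572
v -1.117 -2.809 -2.802
v -2.14 -2.77 -3.428
v -1.374 -2.496 -2.658
v -2.446 -2.586 -3.189
v -1.679 -2.312 -2.419
v -2.754 -2.559 -2.891
v -1.988 -2.286 -2.122
v -3.018 -2.694 -2.58
v -2.252 -2.42 -1.811
v -3.197 -2.969 -2.304
v -2.431 -2.695 -1.534
v -3.265 -3.342 -2.104
v -2.499 -3.068 -1.334
v -3.211 -3.757 -2.01
v -2.444 -3.484 -1.241
v -3.043 -4.151 -2.038
v -2.276 -3.878 -1.268
v -2.786 -4.464 -2.182
v -2.02 -4.19 -1.412
v -2.481 -4.648 -2.421
v -1.714 -4.374 -1.651
v -2.172 -4.674 -2.718
v -1.406 -4.401 -1.949
v -1.908 -4.54 -3.029
v -1.142 -4.266 -2.26
v -1.729 -4.265 -3.306
v -0.963 -3.991 -2.536
v 1.969 2.134 -4.02
v 2.826 2.42 -3.505
v 2.667 1.093 -2.504
v 1.811 0.806 -3.02
v 2.42 2.663 -3.247
v 2.261 1.336 -2.246
v 1.894 2.764 -3.197
v 1.735 1.437 -2.196
v 1.387 2.696 -3.367
v 1.229 1.369 -2.366
v 1.037 2.477 -3.712
v 0.879 1.15 -2.712
v 0.937 2.167 -4.14
v 0.778 0.839 -3.14
v 1.113 1.847 -4.536
v 0.954 0.52 -3.535
v 1.519 1.604 -4.794
v 1.36 0.277 -3.793
v 2.045 1.503 -4.844
v 1.886 0.176 -3.843
v 2.551 1.571 -4.674
v 2.393 0.244 -3.673
v 2.901 1.79 -4.328
v 2.743 0.463 -3.328
v 3.002 2.101 -3.9
v 2.843 0.773 -2.9
f 2 1 4
f 2 4 3
f 4 1 5
f 4 5 3
f 5 1 6
f 5 6 3
f 6 1 7
f 6 7 3
f 7 1 8
f 7 8 3
f 8 1 9
f 8 9 3
f 9 1 10
f 9 10 3
f 10 1 2
f 10 2 3
f 12 11 15
f 12 15 13
f 13 15 16
f 13 16 14
f 15 11 17
f 15 17 16
f 16 17 18
f 16 18 14
f 17 11 19
f 17 19 18
f 18 19 20
f 18 20 14
f 19 11 21
f 19 21 20
f 20 21 22
f 20 22 14
f 21 11 23
f 21 23 22
f 22 23 24
f 22 24 14
f 23 11 25
f 23 25 24
f 24 25 26
f 24 26 14
f 25 11 27
f 25 27 26
f 26 27 28
f 26 28 14
f 27 11 29
f 27 29 28
f 28 29 30
f 28 30 14
f 29 11 31
f 29 31 30
f 30 31 32
f 30 32 14
f 31 11 33
f 31 33 32
f 32 33 34
f 32 34 14
f 33 11 35
f 33 35 34
f 34 35 36
f 34 36 14
f 35 11 37
f 35 37 36
f 36 37 38
f 36 38 14
f 37 11 39
f 37 39 38
f 38 39 40
f 38 40 14
f 39 11 41
f 39 41 40
f 40 41 42
f 40 42 14
f 41 11 43
f 41 43 42
f 42 43 44
f 42 44 14
f 43 11 12
f 43 12 44
f 44 12 13
f 44 13 14
f 46 45 49
f 46 49 47
f 47 49 50
f 47 50 48
f 49 45 51
f 49 51 50
f 50 51 52
f 50 52 48
f 51 45 53
f 51 53 52
f 52 53 54
f 52 54 48
f 53 45 55
f 53 55 54
f 54 55 56
f 54 56 48
f 55 45 57
f 55 57 56
f 56 57 58
f 56 58 48
f 57 45 59
f 57 59 58
f 58 59 60
f 58 60 48
f 59 45 61
f 59 61 60
f 60 61 62
f 60 62 48
f 61 45 63
f 61 63 62
f 62 63 64
f 62 64 48
f 63 45 65
f 63 65 64
f 64 65 66
f 64 66 48
f 65 45 67
f 65 67 66
f 66 67 68
f 66 68 48
f 67 45 69
f 67 69 68
f 68 69 70
f 68 70 48
f 69 45 46
f 69 46 70
f 70 46 47
f 70 47 48



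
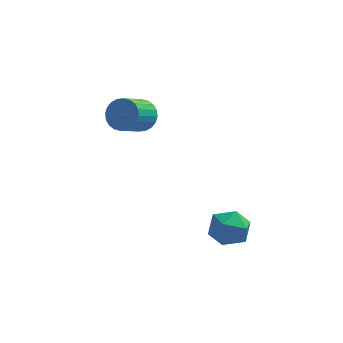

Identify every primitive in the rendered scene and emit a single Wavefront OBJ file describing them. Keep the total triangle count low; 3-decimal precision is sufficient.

v 3.158 -0.627 -0.648
v 3.638 -1.434 -0.535
v 2.302 -0.966 0.575
v 2.782 -1.773 0.688
v 3.207 -0.943 0.849
v 3.736 -0.734 0.093
v 2.204 -1.666 -0.053
v 2.733 -1.457 -0.809
v 3.049 -2.077 -0.168
v 3.669 -1.63 0.39
v 2.271 -0.77 -0.35
v 2.891 -0.323 0.208
v -1.29 4.033 2.554
v -0.615 3.945 2.994
v -1.215 2.9 3.706
v -1.89 2.987 3.266
v -0.775 4.155 3.167
v -1.375 3.11 3.88
v -1.014 4.347 3.248
v -1.614 3.301 3.96
v -1.294 4.49 3.222
v -1.894 3.445 3.934
v -1.574 4.564 3.095
v -2.174 3.519 3.807
v -1.81 4.557 2.886
v -2.41 3.512 3.598
v -1.968 4.47 2.626
v -2.568 3.425 3.338
v -2.022 4.317 2.355
v -2.622 3.272 3.067
v -1.965 4.12 2.114
v -2.565 3.075 2.826
v -1.805 3.91 1.94
v -2.405 2.865 2.653
v -1.566 3.719 1.86
v -2.166 2.673 2.572
v -1.286 3.575 1.886
v -1.886 2.53 2.598
v -1.006 3.501 2.013
v -1.606 2.456 2.725
v -0.77 3.508 2.222
v -1.37 2.463 2.934
v -0.612 3.595 2.482
v -1.212 2.55 3.194
v -0.558 3.748 2.753
v -1.158 2.703 3.465
f 1 12 6
f 1 6 2
f 1 2 8
f 1 8 11
f 1 11 12
f 2 6 10
f 6 12 5
f 12 11 3
f 11 8 7
f 8 2 9
f 4 10 5
f 4 5 3
f 4 3 7
f 4 7 9
f 4 9 10
f 5 10 6
f 3 5 12
f 7 3 11
f 9 7 8
f 10 9 2
f 14 13 17
f 14 17 15
f 15 17 18
f 15 18 16
f 17 13 19
f 17 19 18
f 18 19 20
f 18 20 16
f 19 13 21
f 19 21 20
f 20 21 22
f 20 22 16
f 21 13 23
f 21 23 22
f 22 23 24
f 22 24 16
f 23 13 25
f 23 25 24
f 24 25 26
f 24 26 16
f 25 13 27
f 25 27 26
f 26 27 28
f 26 28 16
f 27 13 29
f 27 29 28
f 28 29 30
f 28 30 16
f 29 13 31
f 29 31 30
f 30 31 32
f 30 32 16
f 31 13 33
f 31 33 32
f 32 33 34
f 32 34 16
f 33 13 35
f 33 35 34
f 34 35 36
f 34 36 16
f 35 13 37
f 35 37 36
f 36 37 38
f 36 38 16
f 37 13 39
f 37 39 38
f 38 39 40
f 38 40 16
f 39 13 41
f 39 41 40
f 40 41 42
f 40 42 16
f 41 13 43
f 41 43 42
f 42 43 44
f 42 44 16
f 43 13 45
f 43 45 44
f 44 45 46
f 44 46 16
f 45 13 14
f 45 14 46
f 46 14 15
f 46 15 16



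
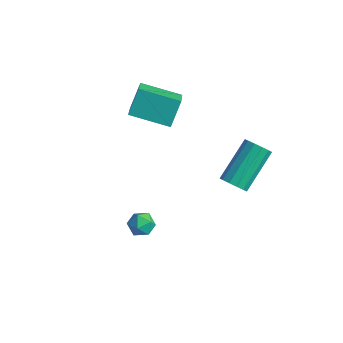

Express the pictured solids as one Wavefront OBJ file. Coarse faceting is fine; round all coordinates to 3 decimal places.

v 0.853 -2.151 -3.409
v 1.296 -2.191 -3.886
v 0.564 -3.149 -3.594
v 1.007 -3.189 -4.071
v 1.2 -3.146 -3.449
v 1.378 -2.53 -3.335
v 0.482 -2.81 -4.145
v 0.66 -2.194 -4.031
v 1.066 -2.598 -4.341
v 1.51 -2.806 -3.911
v 0.35 -2.534 -3.569
v 0.794 -2.742 -3.139
v 3.878 -0.309 -0.469
v 4.27 0.021 -0.836
v 4.054 1.699 0.442
v 3.662 1.369 0.809
v 3.944 0.076 -0.963
v 3.728 1.754 0.315
v 3.596 0.009 -0.934
v 3.38 1.687 0.344
v 3.338 -0.159 -0.757
v 3.122 1.519 0.521
v 3.252 -0.374 -0.489
v 3.036 1.303 0.789
v 3.364 -0.569 -0.214
v 3.148 1.109 1.064
v 3.639 -0.681 -0.02
v 3.423 0.996 1.258
v 3.991 -0.675 0.031
v 3.775 1.003 1.309
v 4.306 -0.553 -0.076
v 4.09 1.125 1.202
v 4.486 -0.353 -0.308
v 4.27 1.325 0.97
v 4.472 -0.139 -0.591
v 4.256 1.539 0.687
v -1.394 -1.11 1.069
v -1.572 -0.316 2.146
v -2.274 -0.167 0.228
v -2.452 0.627 1.306
v 0.112 -0.127 0.594
v -0.066 0.667 1.672
v -0.768 0.816 -0.246
v -0.946 1.61 0.831
f 1 12 6
f 1 6 2
f 1 2 8
f 1 8 11
f 1 11 12
f 2 6 10
f 6 12 5
f 12 11 3
f 11 8 7
f 8 2 9
f 4 10 5
f 4 5 3
f 4 3 7
f 4 7 9
f 4 9 10
f 5 10 6
f 3 5 12
f 7 3 11
f 9 7 8
f 10 9 2
f 14 13 17
f 14 17 15
f 15 17 18
f 15 18 16
f 17 13 19
f 17 19 18
f 18 19 20
f 18 20 16
f 19 13 21
f 19 21 20
f 20 21 22
f 20 22 16
f 21 13 23
f 21 23 22
f 22 23 24
f 22 24 16
f 23 13 25
f 23 25 24
f 24 25 26
f 24 26 16
f 25 13 27
f 25 27 26
f 26 27 28
f 26 28 16
f 27 13 29
f 27 29 28
f 28 29 30
f 28 30 16
f 29 13 31
f 29 31 30
f 30 31 32
f 30 32 16
f 31 13 33
f 31 33 32
f 32 33 34
f 32 34 16
f 33 13 35
f 33 35 34
f 34 35 36
f 34 36 16
f 35 13 14
f 35 14 36
f 36 14 15
f 36 15 16
f 38 40 37
f 41 38 37
f 37 40 39
f 39 41 37
f 38 44 40
f 42 38 41
f 42 44 38
f 40 44 39
f 43 41 39
f 39 44 43
f 43 42 41
f 44 42 43



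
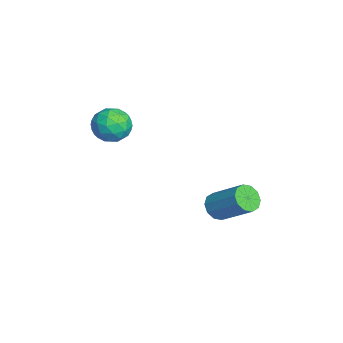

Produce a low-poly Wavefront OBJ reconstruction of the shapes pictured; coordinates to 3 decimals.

v 2.854 2.367 -4.402
v 3.394 2.193 -4.676
v 4.245 3.218 -3.652
v 3.706 3.393 -3.378
v 3.255 2.501 -4.869
v 4.107 3.526 -3.846
v 2.963 2.758 -4.884
v 3.815 3.783 -3.861
v 2.63 2.866 -4.714
v 3.481 3.891 -3.691
v 2.382 2.784 -4.425
v 3.233 3.809 -3.402
v 2.315 2.542 -4.128
v 3.166 3.567 -3.104
v 2.453 2.234 -3.934
v 3.305 3.259 -2.911
v 2.745 1.977 -3.919
v 3.597 3.002 -2.896
v 3.079 1.869 -4.089
v 3.93 2.894 -3.066
v 3.327 1.951 -4.378
v 4.178 2.976 -3.355
v 2.317 -0.751 -0.411
v 3.005 -1.197 -0.411
v 1.675 -1.743 0.191
v 2.363 -2.189 0.191
v 2.306 -1.524 0.667
v 2.703 -0.911 0.295
v 1.977 -2.029 -0.515
v 2.374 -1.416 -0.887
v 2.795 -1.987 -0.476
v 2.998 -1.675 0.255
v 1.682 -1.265 -0.475
v 1.885 -0.953 0.256
v 2.718 -0.887 -0.464
v 1.962 -2.053 0.244
v 1.929 -1.663 0.524
v 2.333 -1.925 0.524
v 2.54 -0.719 -0.049
v 2.944 -0.981 -0.049
v 2.533 -1.173 0.585
v 1.736 -1.959 -0.171
v 2.14 -2.221 -0.171
v 2.347 -1.015 -0.744
v 2.751 -1.277 -0.744
v 2.147 -1.767 -0.805
v 2.999 -1.613 -0.502
v 2.621 -2.197 -0.148
v 2.394 -2.102 -0.563
v 2.628 -1.742 -0.782
v 3.118 -1.43 -0.073
v 2.74 -2.013 0.281
v 2.707 -1.622 0.561
v 2.94 -1.262 0.343
v 2.995 -1.894 -0.111
v 1.94 -0.927 -0.501
v 1.562 -1.51 -0.147
v 1.74 -1.678 -0.563
v 1.973 -1.318 -0.781
v 2.059 -0.743 -0.072
v 1.681 -1.327 0.282
v 2.052 -1.198 0.562
v 2.286 -0.838 0.343
v 1.685 -1.046 -0.109
f 2 1 5
f 2 5 3
f 3 5 6
f 3 6 4
f 5 1 7
f 5 7 6
f 6 7 8
f 6 8 4
f 7 1 9
f 7 9 8
f 8 9 10
f 8 10 4
f 9 1 11
f 9 11 10
f 10 11 12
f 10 12 4
f 11 1 13
f 11 13 12
f 12 13 14
f 12 14 4
f 13 1 15
f 13 15 14
f 14 15 16
f 14 16 4
f 15 1 17
f 15 17 16
f 16 17 18
f 16 18 4
f 17 1 19
f 17 19 18
f 18 19 20
f 18 20 4
f 19 1 21
f 19 21 20
f 20 21 22
f 20 22 4
f 21 1 2
f 21 2 22
f 22 2 3
f 22 3 4
f 23 60 39
f 60 34 63
f 39 63 28
f 60 63 39
f 23 39 35
f 39 28 40
f 35 40 24
f 39 40 35
f 23 35 44
f 35 24 45
f 44 45 30
f 35 45 44
f 23 44 56
f 44 30 59
f 56 59 33
f 44 59 56
f 23 56 60
f 56 33 64
f 60 64 34
f 56 64 60
f 24 40 51
f 40 28 54
f 51 54 32
f 40 54 51
f 28 63 41
f 63 34 62
f 41 62 27
f 63 62 41
f 34 64 61
f 64 33 57
f 61 57 25
f 64 57 61
f 33 59 58
f 59 30 46
f 58 46 29
f 59 46 58
f 30 45 50
f 45 24 47
f 50 47 31
f 45 47 50
f 26 52 38
f 52 32 53
f 38 53 27
f 52 53 38
f 26 38 36
f 38 27 37
f 36 37 25
f 38 37 36
f 26 36 43
f 36 25 42
f 43 42 29
f 36 42 43
f 26 43 48
f 43 29 49
f 48 49 31
f 43 49 48
f 26 48 52
f 48 31 55
f 52 55 32
f 48 55 52
f 27 53 41
f 53 32 54
f 41 54 28
f 53 54 41
f 25 37 61
f 37 27 62
f 61 62 34
f 37 62 61
f 29 42 58
f 42 25 57
f 58 57 33
f 42 57 58
f 31 49 50
f 49 29 46
f 50 46 30
f 49 46 50
f 32 55 51
f 55 31 47
f 51 47 24
f 55 47 51



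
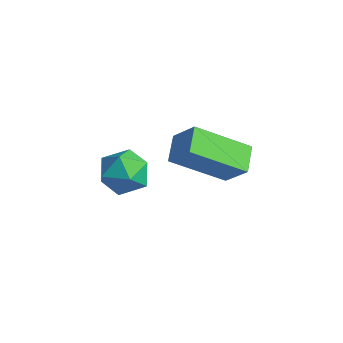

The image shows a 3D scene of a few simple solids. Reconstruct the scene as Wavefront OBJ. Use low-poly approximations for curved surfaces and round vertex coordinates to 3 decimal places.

v -1.407 1.2 2.216
v -0.942 0.905 2.933
v -1.858 -0.165 1.947
v -1.393 -0.46 2.664
v -2.125 0.057 2.781
v -1.846 0.901 2.948
v -0.954 -0.161 1.932
v -0.675 0.683 2.099
v -0.662 0.064 2.758
v -1.386 0.199 3.283
v -1.414 0.541 1.597
v -2.138 0.676 2.122
v -2.291 2.897 2.293
v -1.473 3.107 3.188
v -1.404 4.486 1.11
v -0.586 4.695 2.005
v -1.634 2.205 1.855
v -0.816 2.414 2.75
v -0.747 3.793 0.672
v 0.071 4.003 1.567
f 1 12 6
f 1 6 2
f 1 2 8
f 1 8 11
f 1 11 12
f 2 6 10
f 6 12 5
f 12 11 3
f 11 8 7
f 8 2 9
f 4 10 5
f 4 5 3
f 4 3 7
f 4 7 9
f 4 9 10
f 5 10 6
f 3 5 12
f 7 3 11
f 9 7 8
f 10 9 2
f 14 16 13
f 17 14 13
f 13 16 15
f 15 17 13
f 14 20 16
f 18 14 17
f 18 20 14
f 16 20 15
f 19 17 15
f 15 20 19
f 19 18 17
f 20 18 19



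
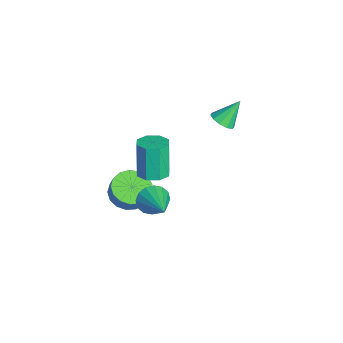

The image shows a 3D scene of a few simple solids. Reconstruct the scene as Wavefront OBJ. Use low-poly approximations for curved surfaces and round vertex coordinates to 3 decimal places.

v -3.873 -2.034 -4.397
v -2.878 -2.279 -4.798
v -2.473 -2.13 -3.885
v -3.467 -1.886 -3.483
v -2.917 -1.758 -4.866
v -2.512 -1.609 -3.953
v -3.175 -1.301 -4.826
v -2.769 -1.152 -3.913
v -3.592 -1.011 -4.688
v -3.187 -0.863 -3.775
v -4.074 -0.956 -4.483
v -3.669 -0.808 -3.569
v -4.51 -1.148 -4.258
v -4.104 -1 -3.345
v -4.8 -1.543 -4.065
v -4.394 -1.395 -3.152
v -4.877 -2.051 -3.948
v -4.471 -1.902 -3.035
v -4.724 -2.554 -3.934
v -4.319 -2.406 -3.021
v -4.377 -2.939 -4.025
v -3.971 -2.79 -3.112
v -3.914 -3.116 -4.202
v -3.508 -2.968 -3.289
v -3.441 -3.046 -4.424
v -3.036 -2.897 -3.511
v -3.067 -2.743 -4.639
v -2.662 -2.595 -3.726
v -2.632 2.62 2.368
v -2.046 2.379 2.709
v -2.948 3.56 3.572
v -1.928 2.732 2.465
v -2.079 3.042 2.183
v -2.441 3.19 1.972
v -2.877 3.121 1.913
v -3.219 2.86 2.027
v -3.337 2.508 2.271
v -3.186 2.198 2.553
v -2.823 2.049 2.764
v -2.388 2.119 2.823
v -1.295 -1.044 -0.135
v -0.864 -0.307 -0.037
v -1.434 -0.238 1.952
v -1.865 -0.976 1.855
v -1.49 -0.211 -0.219
v -2.059 -0.142 1.77
v -2.001 -0.603 -0.352
v -2.57 -0.535 1.637
v -2.099 -1.254 -0.357
v -2.668 -1.185 1.632
v -1.726 -1.782 -0.232
v -2.296 -1.713 1.757
v -1.101 -1.878 -0.05
v -1.67 -1.809 1.939
v -0.59 -1.485 0.083
v -1.159 -1.417 2.072
v -0.492 -0.835 0.088
v -1.061 -0.766 2.077
v -1.222 -1.08 -2.328
v -0.919 -0.731 -3.101
v 0.622 -0.74 -1.452
v -1.097 -0.37 -2.867
v -1.308 -0.198 -2.489
v -1.496 -0.263 -2.068
v -1.611 -0.547 -1.716
v -1.622 -0.973 -1.529
v -1.525 -1.428 -1.556
v -1.347 -1.79 -1.79
v -1.136 -1.961 -2.168
v -0.948 -1.896 -2.589
v -0.833 -1.613 -2.94
v -0.823 -1.186 -3.128
f 2 1 5
f 2 5 3
f 3 5 6
f 3 6 4
f 5 1 7
f 5 7 6
f 6 7 8
f 6 8 4
f 7 1 9
f 7 9 8
f 8 9 10
f 8 10 4
f 9 1 11
f 9 11 10
f 10 11 12
f 10 12 4
f 11 1 13
f 11 13 12
f 12 13 14
f 12 14 4
f 13 1 15
f 13 15 14
f 14 15 16
f 14 16 4
f 15 1 17
f 15 17 16
f 16 17 18
f 16 18 4
f 17 1 19
f 17 19 18
f 18 19 20
f 18 20 4
f 19 1 21
f 19 21 20
f 20 21 22
f 20 22 4
f 21 1 23
f 21 23 22
f 22 23 24
f 22 24 4
f 23 1 25
f 23 25 24
f 24 25 26
f 24 26 4
f 25 1 27
f 25 27 26
f 26 27 28
f 26 28 4
f 27 1 2
f 27 2 28
f 28 2 3
f 28 3 4
f 30 29 32
f 30 32 31
f 32 29 33
f 32 33 31
f 33 29 34
f 33 34 31
f 34 29 35
f 34 35 31
f 35 29 36
f 35 36 31
f 36 29 37
f 36 37 31
f 37 29 38
f 37 38 31
f 38 29 39
f 38 39 31
f 39 29 40
f 39 40 31
f 40 29 30
f 40 30 31
f 42 41 45
f 42 45 43
f 43 45 46
f 43 46 44
f 45 41 47
f 45 47 46
f 46 47 48
f 46 48 44
f 47 41 49
f 47 49 48
f 48 49 50
f 48 50 44
f 49 41 51
f 49 51 50
f 50 51 52
f 50 52 44
f 51 41 53
f 51 53 52
f 52 53 54
f 52 54 44
f 53 41 55
f 53 55 54
f 54 55 56
f 54 56 44
f 55 41 57
f 55 57 56
f 56 57 58
f 56 58 44
f 57 41 42
f 57 42 58
f 58 42 43
f 58 43 44
f 60 59 62
f 60 62 61
f 62 59 63
f 62 63 61
f 63 59 64
f 63 64 61
f 64 59 65
f 64 65 61
f 65 59 66
f 65 66 61
f 66 59 67
f 66 67 61
f 67 59 68
f 67 68 61
f 68 59 69
f 68 69 61
f 69 59 70
f 69 70 61
f 70 59 71
f 70 71 61
f 71 59 72
f 71 72 61
f 72 59 60
f 72 60 61



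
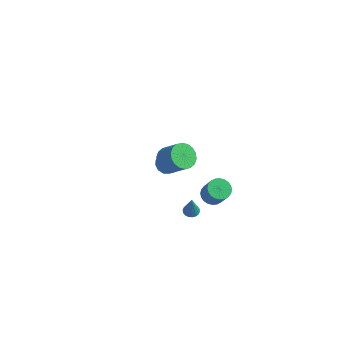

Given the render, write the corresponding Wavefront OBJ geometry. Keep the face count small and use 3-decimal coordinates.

v -0.521 3.34 -2.529
v -0.007 3.757 -2.994
v 0.407 2.443 -2.306
v 0.921 2.86 -2.771
v 0.687 3.16 -2.057
v 0.114 3.715 -2.194
v 0.286 2.485 -3.106
v -0.287 3.04 -3.243
v 0.493 3.229 -3.35
v 0.74 3.646 -2.702
v -0.34 2.554 -2.598
v -0.093 2.971 -1.95
v -0.346 3.627 -2.781
v 0.746 2.573 -2.519
v 0.608 2.749 -2.099
v 0.91 2.994 -2.373
v -0.275 3.602 -2.311
v 0.028 3.848 -2.584
v 0.436 3.497 -2.033
v 0.372 2.352 -2.716
v 0.675 2.598 -2.989
v -0.51 3.206 -2.927
v -0.208 3.451 -3.201
v -0.036 2.703 -3.267
v 0.251 3.562 -3.264
v 0.796 3.035 -3.133
v 0.423 2.815 -3.33
v 0.086 3.141 -3.41
v 0.396 3.807 -2.883
v 0.942 3.28 -2.752
v 0.804 3.456 -2.332
v 0.467 3.782 -2.413
v 0.69 3.497 -3.092
v -0.542 2.92 -2.548
v 0.004 2.393 -2.417
v -0.067 2.418 -2.887
v -0.404 2.744 -2.968
v -0.396 3.165 -2.167
v 0.149 2.638 -2.036
v 0.314 3.059 -1.89
v -0.023 3.385 -1.97
v -0.29 2.703 -2.208
v 3.495 0.497 -3.298
v 3.823 0.126 -3.418
v 3.705 0.203 -1.802
v 3.957 0.308 -3.401
v 3.999 0.528 -3.363
v 3.942 0.742 -3.313
v 3.795 0.907 -3.26
v 3.589 0.991 -3.215
v 3.365 0.977 -3.186
v 3.166 0.868 -3.179
v 3.032 0.686 -3.196
v 2.99 0.466 -3.233
v 3.047 0.252 -3.284
v 3.194 0.087 -3.337
v 3.4 0.003 -3.382
v 3.624 0.017 -3.411
v 3.12 3.578 -4.65
v 3.781 3.489 -5.035
v 4.5 3.112 -3.715
v 3.84 3.202 -3.33
v 3.796 3.78 -4.96
v 4.515 3.403 -3.64
v 3.708 4.04 -4.838
v 4.427 3.663 -3.518
v 3.53 4.229 -4.687
v 4.249 3.853 -3.367
v 3.29 4.32 -4.531
v 4.009 3.943 -3.21
v 3.024 4.298 -4.392
v 3.743 3.921 -3.072
v 2.773 4.166 -4.293
v 3.492 3.789 -2.973
v 2.575 3.945 -4.249
v 3.294 3.568 -2.928
v 2.46 3.668 -4.265
v 3.179 3.291 -2.945
v 2.445 3.377 -4.34
v 3.164 3 -3.02
v 2.533 3.117 -4.462
v 3.252 2.74 -3.142
v 2.711 2.927 -4.613
v 3.43 2.551 -3.293
v 2.951 2.837 -4.77
v 3.67 2.46 -3.449
v 3.217 2.859 -4.908
v 3.936 2.482 -3.588
v 3.468 2.991 -5.007
v 4.187 2.614 -3.687
v 3.666 3.212 -5.052
v 4.385 2.835 -3.731
v 3.124 -1.35 3.199
v 3.745 -1.175 2.601
v 4.777 -1.275 3.642
v 4.156 -1.45 4.241
v 3.647 -0.819 2.732
v 4.679 -0.919 3.773
v 3.446 -0.568 2.955
v 4.478 -0.668 3.997
v 3.181 -0.472 3.227
v 4.213 -0.572 4.269
v 2.904 -0.55 3.493
v 3.937 -0.65 4.535
v 2.671 -0.787 3.702
v 3.704 -0.887 4.743
v 2.528 -1.135 3.81
v 3.561 -1.234 4.852
v 2.503 -1.525 3.798
v 3.535 -1.625 4.839
v 2.601 -1.881 3.667
v 3.633 -1.981 4.708
v 2.802 -2.132 3.443
v 3.834 -2.232 4.485
v 3.067 -2.228 3.171
v 4.099 -2.328 4.213
v 3.343 -2.15 2.905
v 4.376 -2.25 3.947
v 3.576 -1.913 2.697
v 4.609 -2.013 3.738
v 3.719 -1.566 2.588
v 4.752 -1.665 3.63
f 1 38 17
f 38 12 41
f 17 41 6
f 38 41 17
f 1 17 13
f 17 6 18
f 13 18 2
f 17 18 13
f 1 13 22
f 13 2 23
f 22 23 8
f 13 23 22
f 1 22 34
f 22 8 37
f 34 37 11
f 22 37 34
f 1 34 38
f 34 11 42
f 38 42 12
f 34 42 38
f 2 18 29
f 18 6 32
f 29 32 10
f 18 32 29
f 6 41 19
f 41 12 40
f 19 40 5
f 41 40 19
f 12 42 39
f 42 11 35
f 39 35 3
f 42 35 39
f 11 37 36
f 37 8 24
f 36 24 7
f 37 24 36
f 8 23 28
f 23 2 25
f 28 25 9
f 23 25 28
f 4 30 16
f 30 10 31
f 16 31 5
f 30 31 16
f 4 16 14
f 16 5 15
f 14 15 3
f 16 15 14
f 4 14 21
f 14 3 20
f 21 20 7
f 14 20 21
f 4 21 26
f 21 7 27
f 26 27 9
f 21 27 26
f 4 26 30
f 26 9 33
f 30 33 10
f 26 33 30
f 5 31 19
f 31 10 32
f 19 32 6
f 31 32 19
f 3 15 39
f 15 5 40
f 39 40 12
f 15 40 39
f 7 20 36
f 20 3 35
f 36 35 11
f 20 35 36
f 9 27 28
f 27 7 24
f 28 24 8
f 27 24 28
f 10 33 29
f 33 9 25
f 29 25 2
f 33 25 29
f 44 43 46
f 44 46 45
f 46 43 47
f 46 47 45
f 47 43 48
f 47 48 45
f 48 43 49
f 48 49 45
f 49 43 50
f 49 50 45
f 50 43 51
f 50 51 45
f 51 43 52
f 51 52 45
f 52 43 53
f 52 53 45
f 53 43 54
f 53 54 45
f 54 43 55
f 54 55 45
f 55 43 56
f 55 56 45
f 56 43 57
f 56 57 45
f 57 43 58
f 57 58 45
f 58 43 44
f 58 44 45
f 60 59 63
f 60 63 61
f 61 63 64
f 61 64 62
f 63 59 65
f 63 65 64
f 64 65 66
f 64 66 62
f 65 59 67
f 65 67 66
f 66 67 68
f 66 68 62
f 67 59 69
f 67 69 68
f 68 69 70
f 68 70 62
f 69 59 71
f 69 71 70
f 70 71 72
f 70 72 62
f 71 59 73
f 71 73 72
f 72 73 74
f 72 74 62
f 73 59 75
f 73 75 74
f 74 75 76
f 74 76 62
f 75 59 77
f 75 77 76
f 76 77 78
f 76 78 62
f 77 59 79
f 77 79 78
f 78 79 80
f 78 80 62
f 79 59 81
f 79 81 80
f 80 81 82
f 80 82 62
f 81 59 83
f 81 83 82
f 82 83 84
f 82 84 62
f 83 59 85
f 83 85 84
f 84 85 86
f 84 86 62
f 85 59 87
f 85 87 86
f 86 87 88
f 86 88 62
f 87 59 89
f 87 89 88
f 88 89 90
f 88 90 62
f 89 59 91
f 89 91 90
f 90 91 92
f 90 92 62
f 91 59 60
f 91 60 92
f 92 60 61
f 92 61 62
f 94 93 97
f 94 97 95
f 95 97 98
f 95 98 96
f 97 93 99
f 97 99 98
f 98 99 100
f 98 100 96
f 99 93 101
f 99 101 100
f 100 101 102
f 100 102 96
f 101 93 103
f 101 103 102
f 102 103 104
f 102 104 96
f 103 93 105
f 103 105 104
f 104 105 106
f 104 106 96
f 105 93 107
f 105 107 106
f 106 107 108
f 106 108 96
f 107 93 109
f 107 109 108
f 108 109 110
f 108 110 96
f 109 93 111
f 109 111 110
f 110 111 112
f 110 112 96
f 111 93 113
f 111 113 112
f 112 113 114
f 112 114 96
f 113 93 115
f 113 115 114
f 114 115 116
f 114 116 96
f 115 93 117
f 115 117 116
f 116 117 118
f 116 118 96
f 117 93 119
f 117 119 118
f 118 119 120
f 118 120 96
f 119 93 121
f 119 121 120
f 120 121 122
f 120 122 96
f 121 93 94
f 121 94 122
f 122 94 95
f 122 95 96



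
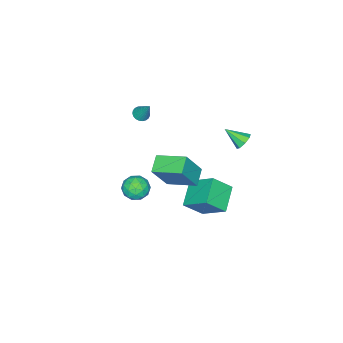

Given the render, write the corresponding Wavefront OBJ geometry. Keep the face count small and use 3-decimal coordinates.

v -3.163 3.604 1.298
v -2.745 3.964 1.641
v -2.837 2.456 2.102
v -3.203 3.969 1.834
v -3.638 3.76 1.713
v -3.795 3.46 1.348
v -3.582 3.245 0.954
v -3.123 3.24 0.761
v -2.688 3.448 0.882
v -2.531 3.748 1.247
v -2.191 1.855 -3.716
v -2.227 3.506 -2.484
v -0.648 2.464 -4.487
v -0.684 4.115 -3.255
v -1.316 1.045 -2.605
v -1.352 2.696 -1.373
v 0.227 1.654 -3.376
v 0.191 3.305 -2.144
v 2.707 2.646 2.94
v 2.279 4.413 3.491
v 3.692 3.039 2.446
v 3.264 4.806 2.997
v 3.736 2.334 4.743
v 3.308 4.101 5.294
v 4.721 2.727 4.249
v 4.293 4.494 4.8
v -0.226 -1.706 3.267
v 0.278 -1.899 3.279
v 0.066 -0.854 4.673
v 0.303 -1.711 3.16
v 0.237 -1.521 3.059
v 0.091 -1.364 2.994
v -0.11 -1.266 2.976
v -0.332 -1.243 3.009
v -0.534 -1.301 3.086
v -0.684 -1.429 3.194
v -0.754 -1.605 3.315
v -0.733 -1.798 3.428
v -0.624 -1.975 3.512
v -0.447 -2.106 3.555
v -0.231 -2.167 3.547
v -0.014 -2.149 3.491
v 0.166 -2.054 3.396
v 0.144 -0.958 -2.865
v 0.776 -0.816 -3.525
v 1.144 -1.744 -2.075
v 1.776 -1.602 -2.735
v 1.489 -0.896 -2.21
v 0.87 -0.41 -2.699
v 1.05 -2.15 -2.901
v 0.431 -1.664 -3.39
v 1.336 -1.552 -3.547
v 1.608 -0.778 -3.12
v 0.312 -1.782 -2.48
v 0.584 -1.008 -2.053
v 0.372 -0.818 -3.264
v 1.548 -1.742 -2.336
v 1.379 -1.327 -2.027
v 1.751 -1.243 -2.415
v 0.427 -0.58 -2.779
v 0.799 -0.496 -3.166
v 1.218 -0.543 -2.394
v 1.121 -2.064 -2.434
v 1.493 -1.98 -2.821
v 0.169 -1.317 -3.185
v 0.541 -1.233 -3.573
v 0.702 -2.017 -3.206
v 1.073 -1.167 -3.665
v 1.661 -1.629 -3.201
v 1.234 -1.951 -3.299
v 0.871 -1.666 -3.586
v 1.233 -0.712 -3.414
v 1.821 -1.174 -2.95
v 1.651 -0.759 -2.642
v 1.288 -0.474 -2.929
v 1.562 -1.145 -3.428
v 0.099 -1.386 -2.65
v 0.687 -1.848 -2.186
v 0.632 -2.086 -2.671
v 0.269 -1.801 -2.958
v 0.259 -0.931 -2.399
v 0.847 -1.393 -1.935
v 1.049 -0.894 -2.014
v 0.686 -0.609 -2.301
v 0.358 -1.415 -2.172
f 2 1 4
f 2 4 3
f 4 1 5
f 4 5 3
f 5 1 6
f 5 6 3
f 6 1 7
f 6 7 3
f 7 1 8
f 7 8 3
f 8 1 9
f 8 9 3
f 9 1 10
f 9 10 3
f 10 1 2
f 10 2 3
f 12 14 11
f 15 12 11
f 11 14 13
f 13 15 11
f 12 18 14
f 16 12 15
f 16 18 12
f 14 18 13
f 17 15 13
f 13 18 17
f 17 16 15
f 18 16 17
f 20 22 19
f 23 20 19
f 19 22 21
f 21 23 19
f 20 26 22
f 24 20 23
f 24 26 20
f 22 26 21
f 25 23 21
f 21 26 25
f 25 24 23
f 26 24 25
f 28 27 30
f 28 30 29
f 30 27 31
f 30 31 29
f 31 27 32
f 31 32 29
f 32 27 33
f 32 33 29
f 33 27 34
f 33 34 29
f 34 27 35
f 34 35 29
f 35 27 36
f 35 36 29
f 36 27 37
f 36 37 29
f 37 27 38
f 37 38 29
f 38 27 39
f 38 39 29
f 39 27 40
f 39 40 29
f 40 27 41
f 40 41 29
f 41 27 42
f 41 42 29
f 42 27 43
f 42 43 29
f 43 27 28
f 43 28 29
f 44 81 60
f 81 55 84
f 60 84 49
f 81 84 60
f 44 60 56
f 60 49 61
f 56 61 45
f 60 61 56
f 44 56 65
f 56 45 66
f 65 66 51
f 56 66 65
f 44 65 77
f 65 51 80
f 77 80 54
f 65 80 77
f 44 77 81
f 77 54 85
f 81 85 55
f 77 85 81
f 45 61 72
f 61 49 75
f 72 75 53
f 61 75 72
f 49 84 62
f 84 55 83
f 62 83 48
f 84 83 62
f 55 85 82
f 85 54 78
f 82 78 46
f 85 78 82
f 54 80 79
f 80 51 67
f 79 67 50
f 80 67 79
f 51 66 71
f 66 45 68
f 71 68 52
f 66 68 71
f 47 73 59
f 73 53 74
f 59 74 48
f 73 74 59
f 47 59 57
f 59 48 58
f 57 58 46
f 59 58 57
f 47 57 64
f 57 46 63
f 64 63 50
f 57 63 64
f 47 64 69
f 64 50 70
f 69 70 52
f 64 70 69
f 47 69 73
f 69 52 76
f 73 76 53
f 69 76 73
f 48 74 62
f 74 53 75
f 62 75 49
f 74 75 62
f 46 58 82
f 58 48 83
f 82 83 55
f 58 83 82
f 50 63 79
f 63 46 78
f 79 78 54
f 63 78 79
f 52 70 71
f 70 50 67
f 71 67 51
f 70 67 71
f 53 76 72
f 76 52 68
f 72 68 45
f 76 68 72

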